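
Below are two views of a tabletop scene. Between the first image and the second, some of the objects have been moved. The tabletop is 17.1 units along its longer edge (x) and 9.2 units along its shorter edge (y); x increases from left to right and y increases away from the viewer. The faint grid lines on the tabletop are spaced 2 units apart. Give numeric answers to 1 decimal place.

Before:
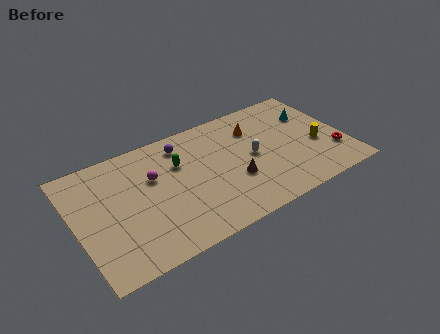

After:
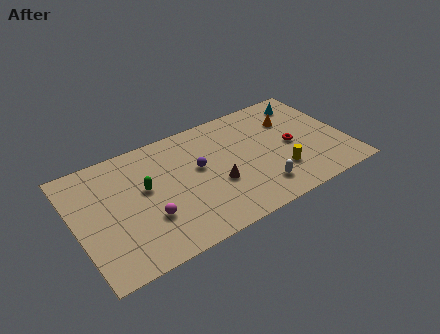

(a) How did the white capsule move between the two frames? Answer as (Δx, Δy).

(0.0, -2.7)

From the two frames, the white capsule sits at roughly (11.2, 4.6) before and (11.2, 1.9) after.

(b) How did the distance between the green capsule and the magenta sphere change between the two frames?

+0.6

They were about 1.7 units apart before and 2.3 after — 0.6 units further apart.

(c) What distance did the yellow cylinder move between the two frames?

2.9

From (15.3, 3.7) to (12.6, 2.6), the yellow cylinder covered √(2.7² + 1.1²) ≈ 2.9 units.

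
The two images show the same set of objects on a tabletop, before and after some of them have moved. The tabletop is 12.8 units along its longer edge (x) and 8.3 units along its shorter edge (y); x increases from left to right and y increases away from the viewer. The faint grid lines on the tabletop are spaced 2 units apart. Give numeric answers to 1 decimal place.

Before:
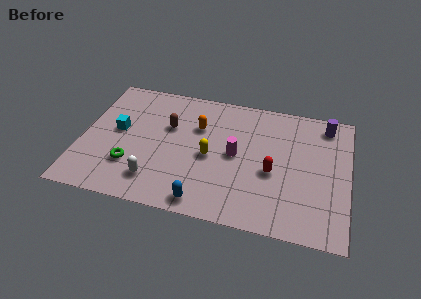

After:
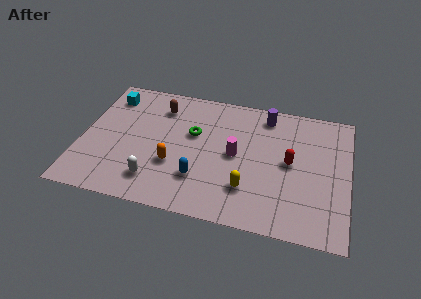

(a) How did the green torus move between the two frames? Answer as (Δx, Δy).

(2.8, 2.7)

From the two frames, the green torus sits at roughly (2.5, 2.4) before and (5.3, 5.1) after.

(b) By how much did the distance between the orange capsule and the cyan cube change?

+1.1

They were about 4.0 units apart before and 5.1 after — 1.1 units further apart.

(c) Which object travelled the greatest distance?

the green torus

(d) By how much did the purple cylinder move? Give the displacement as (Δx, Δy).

(-2.9, 0.0)

The purple cylinder was at about (11.6, 7.1) and moved to about (8.7, 7.1).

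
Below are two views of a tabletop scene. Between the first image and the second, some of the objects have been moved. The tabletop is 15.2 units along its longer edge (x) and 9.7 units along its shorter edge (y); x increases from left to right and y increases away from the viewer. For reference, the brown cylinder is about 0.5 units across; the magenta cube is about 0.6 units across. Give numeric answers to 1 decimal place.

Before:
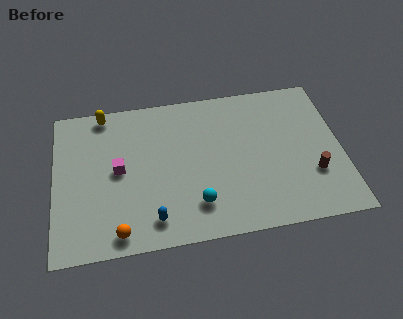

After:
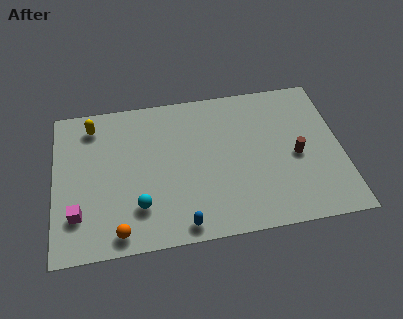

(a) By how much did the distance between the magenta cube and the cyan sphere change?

-1.7

They were about 4.9 units apart before and 3.2 after — 1.7 units closer together.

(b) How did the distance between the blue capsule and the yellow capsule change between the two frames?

+0.8

The distance was about 7.6 in the first image and 8.4 in the second, so they moved 0.8 units further apart.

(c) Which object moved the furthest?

the magenta cube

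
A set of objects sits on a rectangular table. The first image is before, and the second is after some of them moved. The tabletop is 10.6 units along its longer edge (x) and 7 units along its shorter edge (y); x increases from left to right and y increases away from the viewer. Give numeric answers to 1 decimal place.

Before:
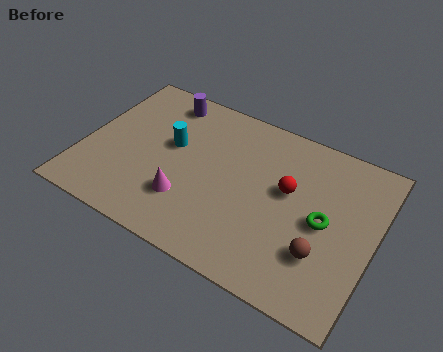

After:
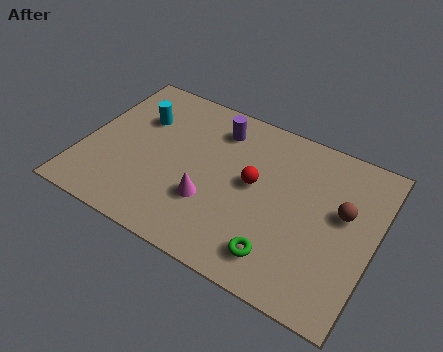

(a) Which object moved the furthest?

the green torus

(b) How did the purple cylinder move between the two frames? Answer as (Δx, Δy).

(2.1, -0.4)

From the two frames, the purple cylinder sits at roughly (2.5, 6.0) before and (4.6, 5.6) after.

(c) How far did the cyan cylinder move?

1.5

The cyan cylinder was near (3.1, 4.1) before and (1.8, 4.8) after, so it travelled √(1.3² + 0.7²) ≈ 1.5 units.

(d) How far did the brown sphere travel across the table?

2.1

The brown sphere was near (8.9, 2.1) before and (9.4, 4.1) after, so it travelled √(0.5² + 2.0²) ≈ 2.1 units.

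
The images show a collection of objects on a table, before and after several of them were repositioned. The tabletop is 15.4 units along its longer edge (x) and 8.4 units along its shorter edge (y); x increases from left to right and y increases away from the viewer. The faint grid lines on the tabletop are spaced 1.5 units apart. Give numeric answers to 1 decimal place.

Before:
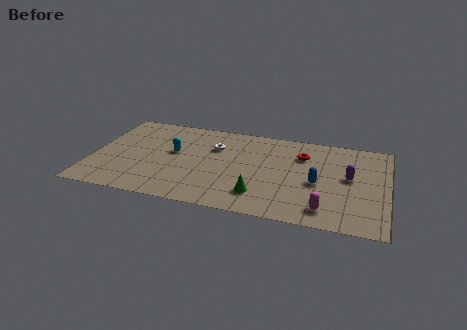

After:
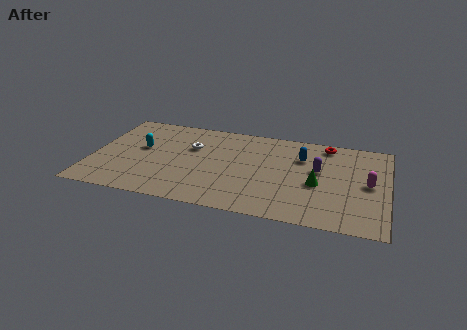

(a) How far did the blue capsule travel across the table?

2.4

The blue capsule was near (11.8, 3.7) before and (10.9, 5.9) after, so it travelled √(0.9² + 2.2²) ≈ 2.4 units.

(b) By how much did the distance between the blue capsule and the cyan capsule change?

+0.8

Before: roughly 7.7 units apart; after: 8.5. That's 0.8 units further apart.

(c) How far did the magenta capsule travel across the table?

3.5

The magenta capsule moved from about (12.3, 1.4) to (14.4, 4.2), a distance of √(2.1² + 2.8²) ≈ 3.5.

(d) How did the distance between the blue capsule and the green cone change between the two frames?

-0.9

The distance was about 3.4 in the first image and 2.5 in the second, so they moved 0.9 units closer together.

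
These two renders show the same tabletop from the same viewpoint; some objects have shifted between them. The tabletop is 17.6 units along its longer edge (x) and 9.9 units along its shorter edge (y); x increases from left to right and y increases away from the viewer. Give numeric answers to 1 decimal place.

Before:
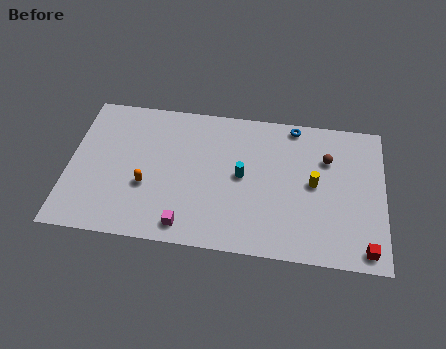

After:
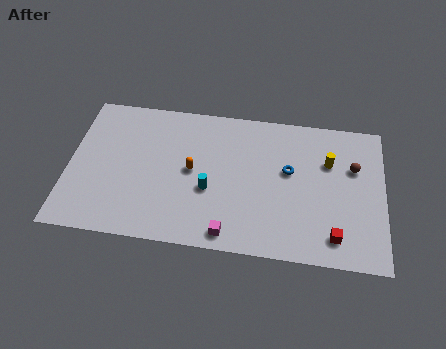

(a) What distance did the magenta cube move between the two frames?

2.4

From (6.7, 1.3) to (9.1, 1.1), the magenta cube covered √(2.4² + 0.2²) ≈ 2.4 units.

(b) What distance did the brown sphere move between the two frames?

1.6

From (14.4, 6.9) to (15.9, 6.5), the brown sphere covered √(1.5² + 0.4²) ≈ 1.6 units.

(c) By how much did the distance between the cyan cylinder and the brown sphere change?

+3.4

The distance was about 5.0 in the first image and 8.4 in the second, so they moved 3.4 units further apart.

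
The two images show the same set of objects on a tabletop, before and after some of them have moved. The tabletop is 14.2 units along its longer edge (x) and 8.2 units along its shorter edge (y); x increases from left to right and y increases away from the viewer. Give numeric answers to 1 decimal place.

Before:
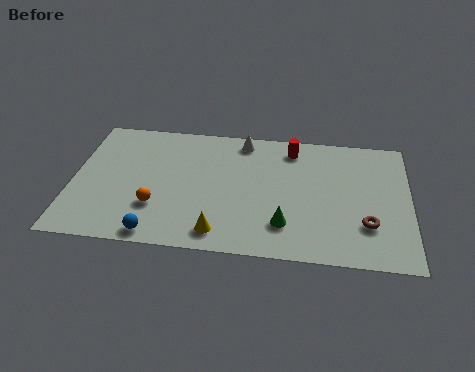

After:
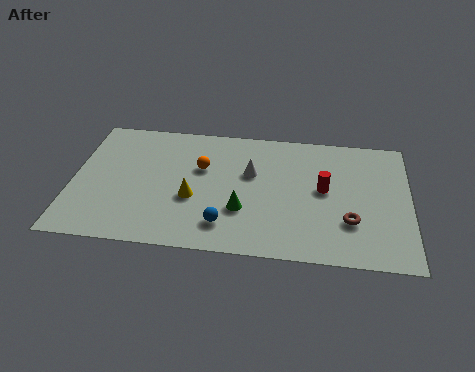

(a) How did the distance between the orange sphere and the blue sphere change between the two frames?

+2.0

Before: roughly 1.7 units apart; after: 3.7. That's 2.0 units further apart.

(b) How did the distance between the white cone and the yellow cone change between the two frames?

-3.0

Before: roughly 6.1 units apart; after: 3.1. That's 3.0 units closer together.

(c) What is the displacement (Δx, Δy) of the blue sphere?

(2.8, 0.9)

From the two frames, the blue sphere sits at roughly (3.7, 0.8) before and (6.5, 1.7) after.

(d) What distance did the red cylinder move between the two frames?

2.9

From (9.2, 6.9) to (10.6, 4.4), the red cylinder covered √(1.4² + 2.5²) ≈ 2.9 units.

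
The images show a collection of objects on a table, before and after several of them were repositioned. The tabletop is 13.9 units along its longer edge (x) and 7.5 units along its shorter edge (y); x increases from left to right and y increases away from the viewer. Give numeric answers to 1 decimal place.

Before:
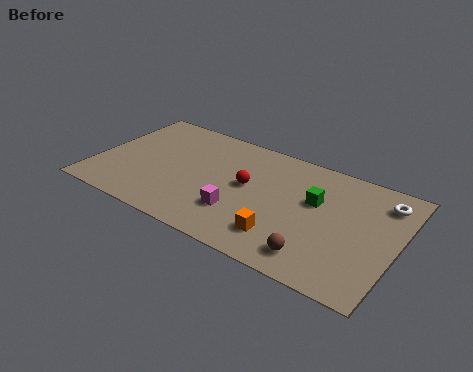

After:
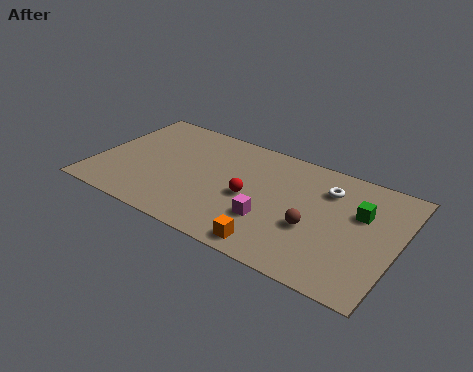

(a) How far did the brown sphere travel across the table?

1.6

The brown sphere was near (10.6, 1.3) before and (10.2, 2.9) after, so it travelled √(0.4² + 1.6²) ≈ 1.6 units.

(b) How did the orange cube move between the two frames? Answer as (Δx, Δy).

(-0.3, -0.8)

From the two frames, the orange cube sits at roughly (9.0, 1.7) before and (8.7, 0.9) after.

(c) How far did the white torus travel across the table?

2.5

The white torus moved from about (13.0, 6.0) to (10.5, 5.6), a distance of √(2.5² + 0.4²) ≈ 2.5.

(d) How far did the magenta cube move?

1.4

From (6.9, 2.2) to (8.3, 2.4), the magenta cube covered √(1.4² + 0.2²) ≈ 1.4 units.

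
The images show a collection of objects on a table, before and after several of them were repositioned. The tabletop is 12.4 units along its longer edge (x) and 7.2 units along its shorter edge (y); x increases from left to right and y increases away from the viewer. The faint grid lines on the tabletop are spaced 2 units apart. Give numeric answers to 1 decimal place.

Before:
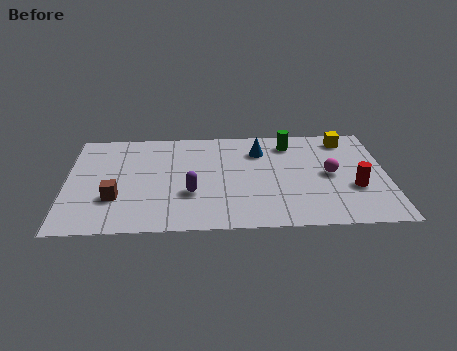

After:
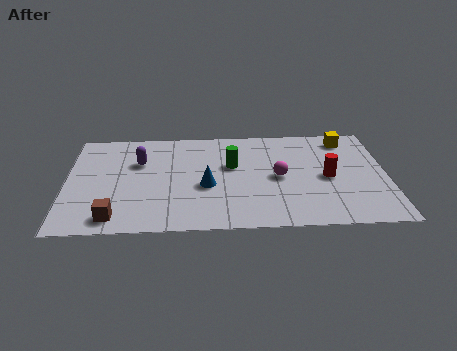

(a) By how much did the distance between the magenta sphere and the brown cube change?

-1.6

The distance was about 8.4 in the first image and 6.8 in the second, so they moved 1.6 units closer together.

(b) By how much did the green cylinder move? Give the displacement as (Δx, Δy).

(-2.3, -1.5)

The green cylinder started near (8.7, 5.9) and ended near (6.4, 4.4).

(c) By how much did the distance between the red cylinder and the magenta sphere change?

+0.6

They were about 1.3 units apart before and 1.9 after — 0.6 units further apart.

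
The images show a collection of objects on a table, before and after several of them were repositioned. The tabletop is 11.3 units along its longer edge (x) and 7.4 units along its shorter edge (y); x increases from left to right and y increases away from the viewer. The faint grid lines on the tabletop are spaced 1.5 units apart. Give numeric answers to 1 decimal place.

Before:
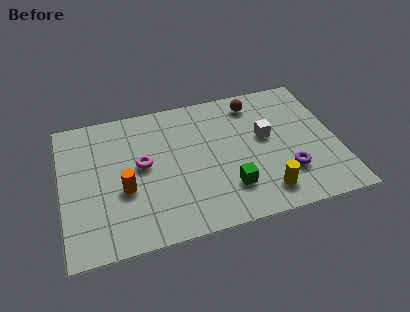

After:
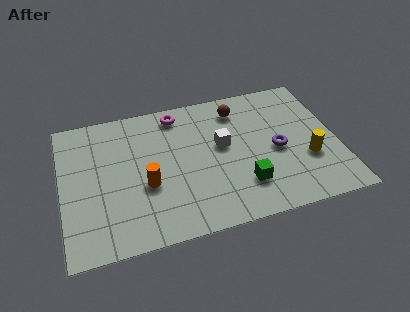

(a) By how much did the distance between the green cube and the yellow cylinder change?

+1.3

They were about 1.5 units apart before and 2.8 after — 1.3 units further apart.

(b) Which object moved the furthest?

the magenta torus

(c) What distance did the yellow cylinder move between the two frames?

2.3

From (8.1, 1.3) to (10.0, 2.6), the yellow cylinder covered √(1.9² + 1.3²) ≈ 2.3 units.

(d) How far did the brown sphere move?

0.7

From (8.1, 6.2) to (7.4, 6.0), the brown sphere covered √(0.7² + 0.2²) ≈ 0.7 units.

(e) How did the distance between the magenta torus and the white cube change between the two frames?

-2.3

The distance was about 5.1 in the first image and 2.8 in the second, so they moved 2.3 units closer together.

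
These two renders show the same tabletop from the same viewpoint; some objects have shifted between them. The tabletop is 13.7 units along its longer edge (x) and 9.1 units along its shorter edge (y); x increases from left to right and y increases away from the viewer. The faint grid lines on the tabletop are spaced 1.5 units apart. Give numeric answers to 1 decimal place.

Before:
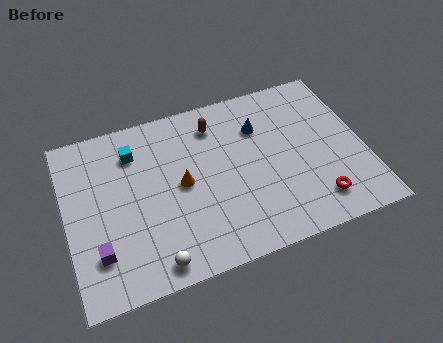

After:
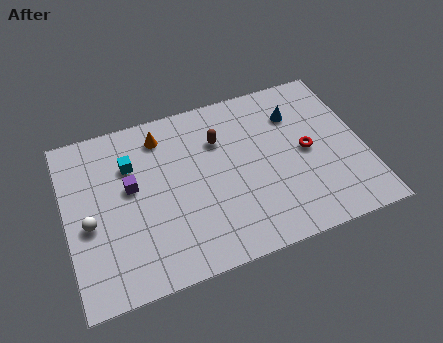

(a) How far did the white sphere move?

4.0

The white sphere was near (3.7, 1.0) before and (1.0, 3.9) after, so it travelled √(2.7² + 2.9²) ≈ 4.0 units.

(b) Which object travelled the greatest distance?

the white sphere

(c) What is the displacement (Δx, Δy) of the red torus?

(-0.1, 2.8)

From the two frames, the red torus sits at roughly (11.2, 1.7) before and (11.1, 4.5) after.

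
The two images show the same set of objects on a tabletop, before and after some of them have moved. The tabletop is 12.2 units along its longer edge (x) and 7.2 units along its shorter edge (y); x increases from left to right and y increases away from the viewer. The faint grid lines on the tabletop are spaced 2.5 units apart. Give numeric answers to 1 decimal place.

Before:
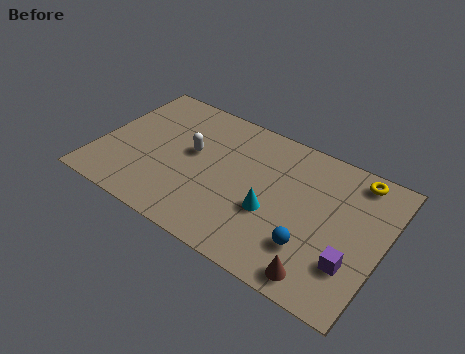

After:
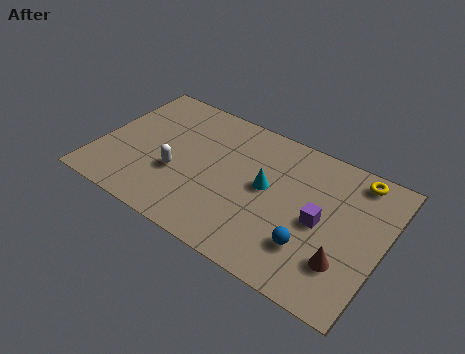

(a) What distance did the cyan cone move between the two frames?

1.2

The cyan cone moved from about (7.6, 2.8) to (7.2, 3.9), a distance of √(0.4² + 1.1²) ≈ 1.2.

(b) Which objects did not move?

the blue sphere and the yellow torus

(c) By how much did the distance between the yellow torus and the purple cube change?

-1.1

Before: roughly 4.2 units apart; after: 3.1. That's 1.1 units closer together.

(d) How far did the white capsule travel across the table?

1.5

The white capsule moved from about (3.9, 4.1) to (3.5, 2.7), a distance of √(0.4² + 1.4²) ≈ 1.5.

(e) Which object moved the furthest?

the purple cube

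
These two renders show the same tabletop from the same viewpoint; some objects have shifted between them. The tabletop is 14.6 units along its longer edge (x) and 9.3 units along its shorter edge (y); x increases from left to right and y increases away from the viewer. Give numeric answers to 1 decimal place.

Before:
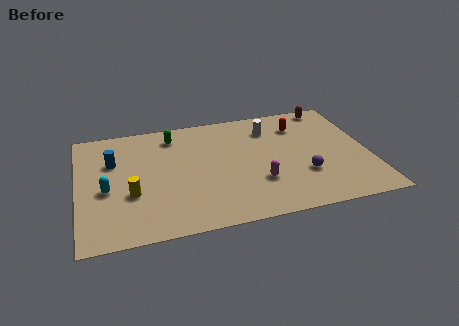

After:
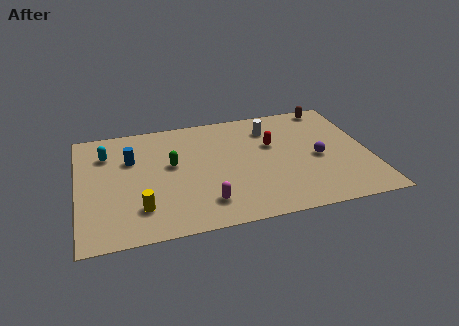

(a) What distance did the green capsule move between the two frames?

2.4

From (4.9, 7.7) to (4.7, 5.3), the green capsule covered √(0.2² + 2.4²) ≈ 2.4 units.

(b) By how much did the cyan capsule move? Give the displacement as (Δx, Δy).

(0.1, 2.9)

The cyan capsule was at about (1.4, 4.0) and moved to about (1.5, 6.9).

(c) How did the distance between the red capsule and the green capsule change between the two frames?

-1.3

They were about 6.4 units apart before and 5.1 after — 1.3 units closer together.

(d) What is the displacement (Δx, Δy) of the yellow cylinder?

(0.4, -1.2)

From the two frames, the yellow cylinder sits at roughly (2.6, 3.4) before and (3.0, 2.2) after.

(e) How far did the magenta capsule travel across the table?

2.9

The magenta capsule was near (8.9, 2.9) before and (6.2, 1.9) after, so it travelled √(2.7² + 1.0²) ≈ 2.9 units.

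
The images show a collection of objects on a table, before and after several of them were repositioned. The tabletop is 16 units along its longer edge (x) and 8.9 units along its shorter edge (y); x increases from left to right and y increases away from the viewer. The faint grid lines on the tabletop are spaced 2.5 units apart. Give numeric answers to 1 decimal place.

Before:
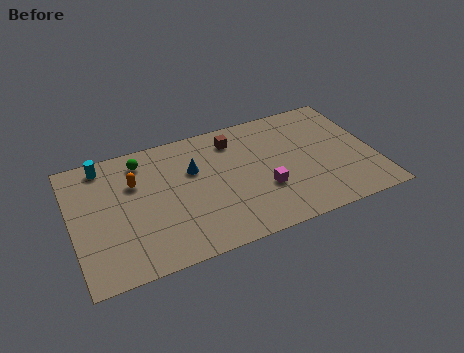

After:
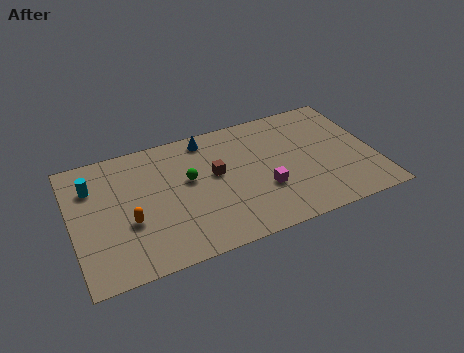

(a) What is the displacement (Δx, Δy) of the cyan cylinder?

(-0.7, -1.3)

The cyan cylinder started near (1.9, 7.8) and ended near (1.2, 6.5).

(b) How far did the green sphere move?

3.2

The green sphere was near (3.9, 7.4) before and (6.2, 5.2) after, so it travelled √(2.3² + 2.2²) ≈ 3.2 units.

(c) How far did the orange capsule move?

2.6

From (3.4, 6.0) to (2.9, 3.4), the orange capsule covered √(0.5² + 2.6²) ≈ 2.6 units.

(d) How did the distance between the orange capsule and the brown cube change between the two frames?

-0.5

They were about 5.5 units apart before and 5.0 after — 0.5 units closer together.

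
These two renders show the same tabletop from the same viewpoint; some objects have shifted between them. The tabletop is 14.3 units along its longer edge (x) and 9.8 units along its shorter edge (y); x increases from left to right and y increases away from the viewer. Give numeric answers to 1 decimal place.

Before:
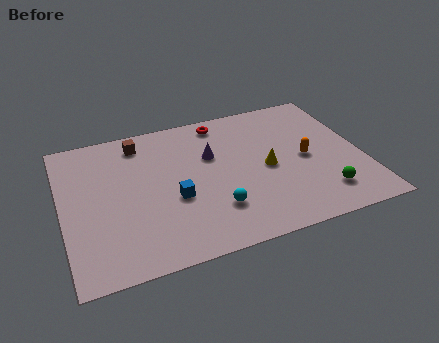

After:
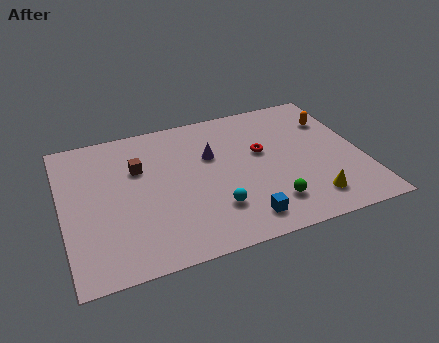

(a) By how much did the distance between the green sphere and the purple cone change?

-1.7

The distance was about 6.5 in the first image and 4.8 in the second, so they moved 1.7 units closer together.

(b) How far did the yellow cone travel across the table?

3.3

The yellow cone moved from about (9.7, 4.6) to (11.5, 1.8), a distance of √(1.8² + 2.8²) ≈ 3.3.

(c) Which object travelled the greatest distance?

the blue cube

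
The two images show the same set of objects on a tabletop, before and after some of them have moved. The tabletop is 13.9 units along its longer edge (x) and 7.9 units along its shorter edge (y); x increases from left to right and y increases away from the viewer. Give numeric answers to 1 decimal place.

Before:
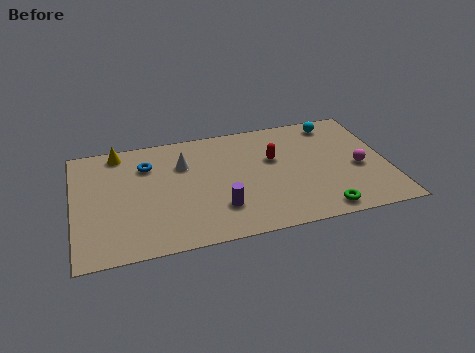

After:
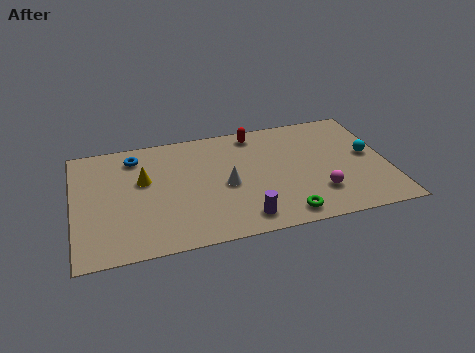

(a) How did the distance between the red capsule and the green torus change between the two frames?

+1.6

Before: roughly 4.4 units apart; after: 6.0. That's 1.6 units further apart.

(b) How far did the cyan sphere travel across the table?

2.9

The cyan sphere was near (11.8, 6.8) before and (13.1, 4.2) after, so it travelled √(1.3² + 2.6²) ≈ 2.9 units.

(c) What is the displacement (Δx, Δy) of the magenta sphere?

(-1.9, -1.3)

The magenta sphere started near (12.6, 3.4) and ended near (10.7, 2.1).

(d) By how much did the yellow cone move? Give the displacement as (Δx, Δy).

(1.0, -2.2)

From the two frames, the yellow cone sits at roughly (2.1, 7.0) before and (3.1, 4.8) after.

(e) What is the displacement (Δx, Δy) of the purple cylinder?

(1.0, -0.9)

The purple cylinder was at about (6.3, 2.1) and moved to about (7.3, 1.2).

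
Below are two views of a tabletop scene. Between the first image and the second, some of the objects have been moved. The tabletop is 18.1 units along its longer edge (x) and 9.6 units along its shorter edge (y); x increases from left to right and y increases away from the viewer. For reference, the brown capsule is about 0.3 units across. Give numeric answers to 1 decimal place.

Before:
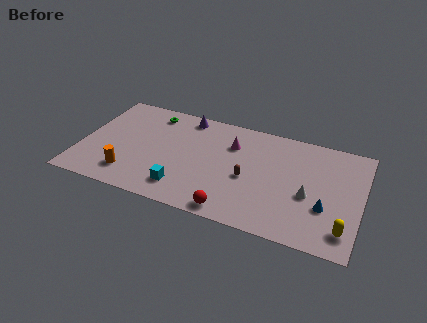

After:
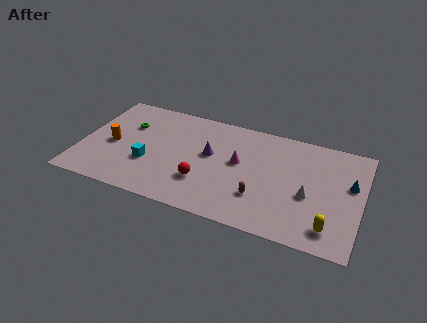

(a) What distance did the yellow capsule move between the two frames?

0.9

From (17.2, 1.8) to (16.3, 1.7), the yellow capsule covered √(0.9² + 0.1²) ≈ 0.9 units.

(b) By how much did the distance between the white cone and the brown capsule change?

-0.7

The distance was about 3.9 in the first image and 3.2 in the second, so they moved 0.7 units closer together.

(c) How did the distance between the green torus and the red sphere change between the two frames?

-2.9

The distance was about 9.3 in the first image and 6.4 in the second, so they moved 2.9 units closer together.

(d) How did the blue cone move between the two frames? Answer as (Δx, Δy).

(1.4, 2.5)

From the two frames, the blue cone sits at roughly (15.9, 3.3) before and (17.3, 5.8) after.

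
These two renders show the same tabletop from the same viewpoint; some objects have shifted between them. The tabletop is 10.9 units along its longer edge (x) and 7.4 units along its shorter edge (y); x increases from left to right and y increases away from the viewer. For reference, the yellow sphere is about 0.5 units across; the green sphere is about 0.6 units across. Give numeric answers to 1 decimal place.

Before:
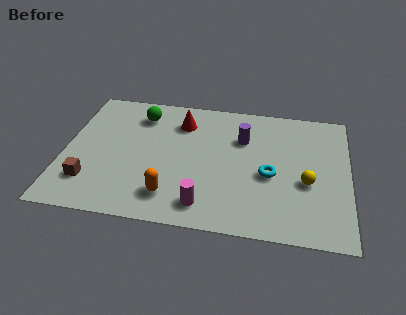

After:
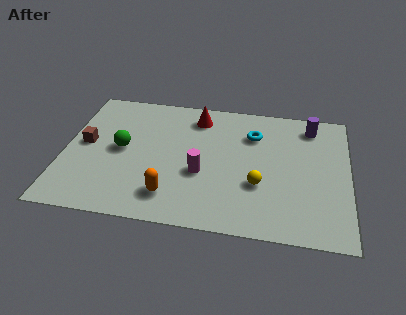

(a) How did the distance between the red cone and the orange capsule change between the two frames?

+0.5

The distance was about 4.2 in the first image and 4.7 in the second, so they moved 0.5 units further apart.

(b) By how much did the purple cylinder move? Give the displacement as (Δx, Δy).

(2.6, 1.1)

From the two frames, the purple cylinder sits at roughly (6.8, 5.1) before and (9.4, 6.2) after.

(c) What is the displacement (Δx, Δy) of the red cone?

(0.6, 0.4)

The red cone was at about (4.4, 5.7) and moved to about (5.0, 6.1).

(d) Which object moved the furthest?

the purple cylinder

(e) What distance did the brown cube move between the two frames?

2.1

From (1.1, 1.8) to (0.8, 3.9), the brown cube covered √(0.3² + 2.1²) ≈ 2.1 units.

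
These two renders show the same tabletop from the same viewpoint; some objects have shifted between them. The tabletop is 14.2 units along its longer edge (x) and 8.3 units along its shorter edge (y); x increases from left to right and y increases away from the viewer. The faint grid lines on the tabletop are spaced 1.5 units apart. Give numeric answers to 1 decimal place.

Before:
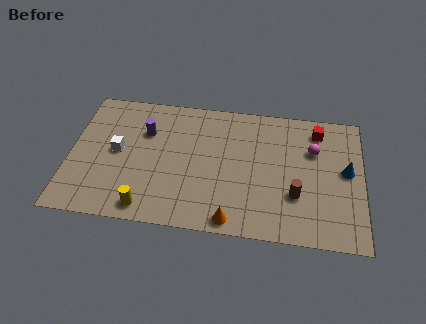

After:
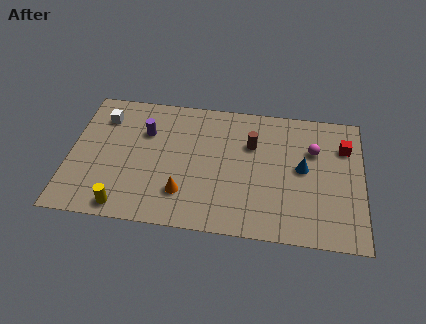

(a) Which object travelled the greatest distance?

the brown cylinder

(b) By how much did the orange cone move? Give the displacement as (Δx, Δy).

(-2.4, 1.3)

The orange cone was at about (8.0, 0.8) and moved to about (5.6, 2.1).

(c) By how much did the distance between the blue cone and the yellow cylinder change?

-0.9

Before: roughly 10.1 units apart; after: 9.2. That's 0.9 units closer together.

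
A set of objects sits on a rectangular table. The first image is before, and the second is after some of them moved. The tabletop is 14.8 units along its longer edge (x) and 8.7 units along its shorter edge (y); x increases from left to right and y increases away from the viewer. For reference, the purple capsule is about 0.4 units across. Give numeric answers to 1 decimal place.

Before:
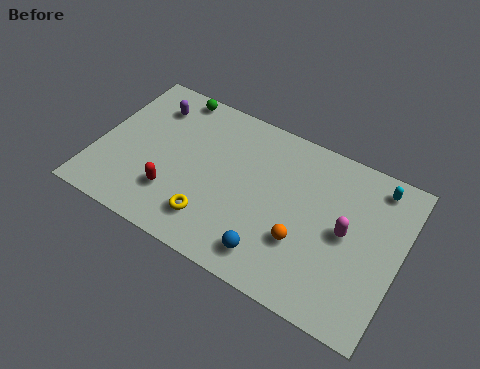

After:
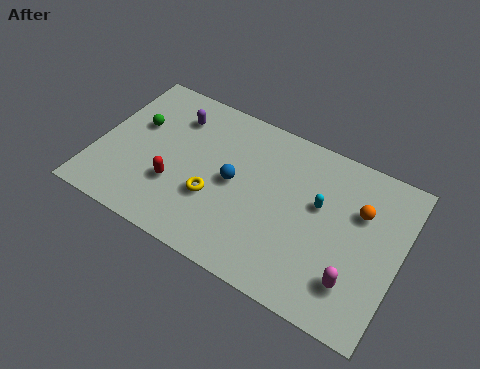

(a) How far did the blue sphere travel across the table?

3.7

The blue sphere was near (9.0, 1.5) before and (6.7, 4.4) after, so it travelled √(2.3² + 2.9²) ≈ 3.7 units.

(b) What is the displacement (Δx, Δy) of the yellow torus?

(-0.1, 1.2)

From the two frames, the yellow torus sits at roughly (6.0, 1.9) before and (5.9, 3.1) after.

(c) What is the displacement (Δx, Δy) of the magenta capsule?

(0.7, -2.3)

The magenta capsule started near (12.2, 4.4) and ended near (12.9, 2.1).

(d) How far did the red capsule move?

0.5

From (4.0, 2.4) to (4.0, 2.9), the red capsule covered √(0.0² + 0.5²) ≈ 0.5 units.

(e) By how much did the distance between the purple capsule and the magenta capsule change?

+0.3

Before: roughly 10.3 units apart; after: 10.6. That's 0.3 units further apart.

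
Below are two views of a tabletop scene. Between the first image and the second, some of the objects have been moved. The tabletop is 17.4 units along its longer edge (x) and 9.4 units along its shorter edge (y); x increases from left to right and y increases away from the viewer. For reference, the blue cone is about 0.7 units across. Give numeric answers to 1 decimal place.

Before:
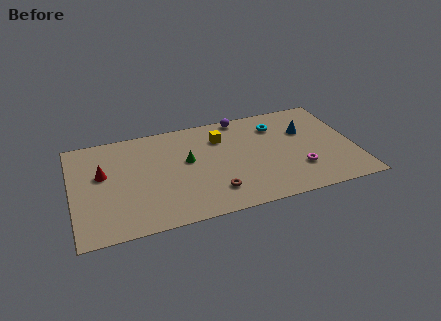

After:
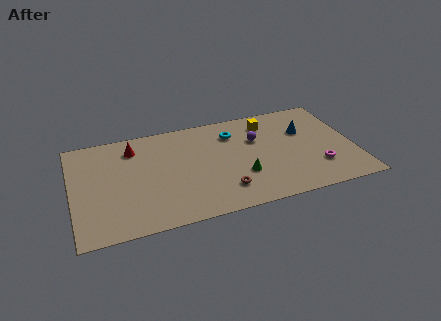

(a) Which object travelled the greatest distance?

the green cone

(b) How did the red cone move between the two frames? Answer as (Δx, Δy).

(2.0, 1.9)

The red cone was at about (1.9, 5.6) and moved to about (3.9, 7.5).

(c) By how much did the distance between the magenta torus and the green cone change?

-2.5

They were about 7.2 units apart before and 4.7 after — 2.5 units closer together.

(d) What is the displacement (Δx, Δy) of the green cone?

(3.2, -2.3)

The green cone started near (7.1, 5.4) and ended near (10.3, 3.1).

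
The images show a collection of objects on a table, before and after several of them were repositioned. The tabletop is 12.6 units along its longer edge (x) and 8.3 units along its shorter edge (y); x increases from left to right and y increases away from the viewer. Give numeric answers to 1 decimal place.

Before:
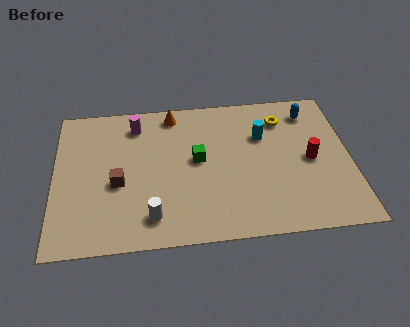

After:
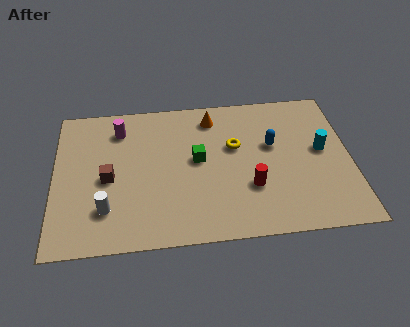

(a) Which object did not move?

the green cube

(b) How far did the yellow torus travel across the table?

2.5

The yellow torus moved from about (9.8, 6.5) to (7.7, 5.1), a distance of √(2.1² + 1.4²) ≈ 2.5.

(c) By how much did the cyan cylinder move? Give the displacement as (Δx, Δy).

(2.5, -1.1)

The cyan cylinder was at about (8.9, 5.6) and moved to about (11.4, 4.5).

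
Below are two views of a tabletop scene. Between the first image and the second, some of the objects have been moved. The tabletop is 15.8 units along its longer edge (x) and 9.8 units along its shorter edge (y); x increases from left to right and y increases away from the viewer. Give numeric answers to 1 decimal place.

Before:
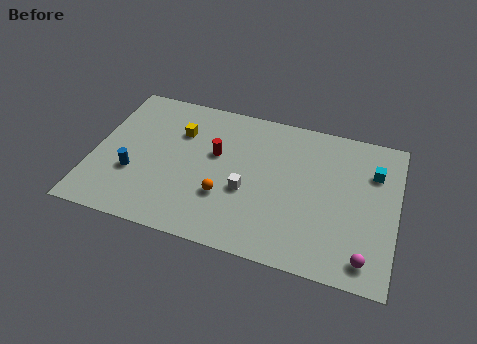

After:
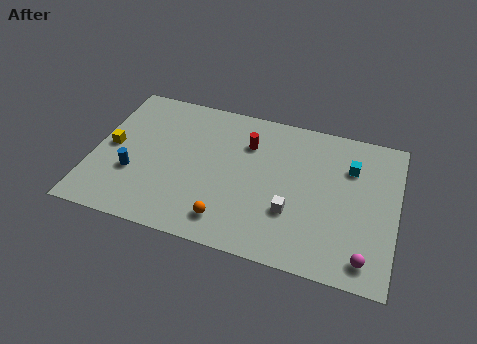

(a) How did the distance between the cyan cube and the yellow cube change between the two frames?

+2.4

Before: roughly 10.2 units apart; after: 12.6. That's 2.4 units further apart.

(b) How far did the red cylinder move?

2.0

The red cylinder moved from about (6.3, 5.9) to (7.9, 7.1), a distance of √(1.6² + 1.2²) ≈ 2.0.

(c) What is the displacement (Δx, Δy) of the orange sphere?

(0.3, -1.5)

The orange sphere was at about (7.0, 3.2) and moved to about (7.3, 1.7).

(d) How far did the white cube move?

2.5

The white cube moved from about (8.1, 3.9) to (10.5, 3.2), a distance of √(2.4² + 0.7²) ≈ 2.5.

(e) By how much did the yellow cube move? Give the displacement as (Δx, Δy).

(-3.4, -2.0)

The yellow cube was at about (4.3, 6.9) and moved to about (0.9, 4.9).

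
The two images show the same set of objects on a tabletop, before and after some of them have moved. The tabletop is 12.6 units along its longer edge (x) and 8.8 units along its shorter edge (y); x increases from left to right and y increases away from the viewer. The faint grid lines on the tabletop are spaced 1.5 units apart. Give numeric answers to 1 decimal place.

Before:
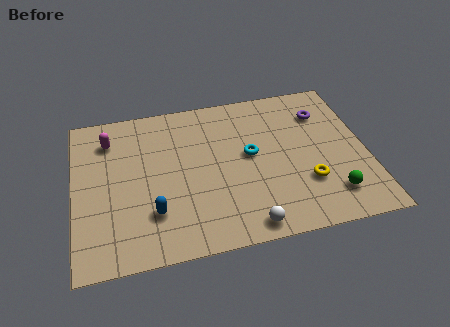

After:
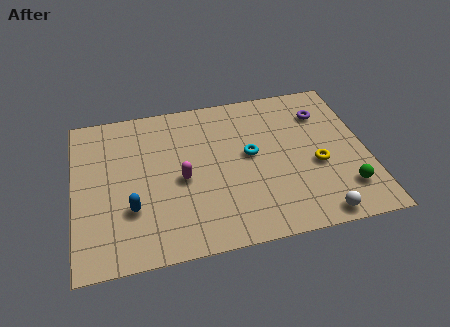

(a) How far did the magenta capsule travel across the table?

4.2

The magenta capsule was near (1.6, 6.9) before and (4.6, 4.0) after, so it travelled √(3.0² + 2.9²) ≈ 4.2 units.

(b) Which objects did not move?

the cyan torus and the purple torus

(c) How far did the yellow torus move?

1.0

From (9.9, 2.7) to (10.4, 3.6), the yellow torus covered √(0.5² + 0.9²) ≈ 1.0 units.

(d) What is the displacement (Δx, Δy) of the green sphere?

(0.6, 0.2)

From the two frames, the green sphere sits at roughly (10.9, 1.8) before and (11.5, 2.0) after.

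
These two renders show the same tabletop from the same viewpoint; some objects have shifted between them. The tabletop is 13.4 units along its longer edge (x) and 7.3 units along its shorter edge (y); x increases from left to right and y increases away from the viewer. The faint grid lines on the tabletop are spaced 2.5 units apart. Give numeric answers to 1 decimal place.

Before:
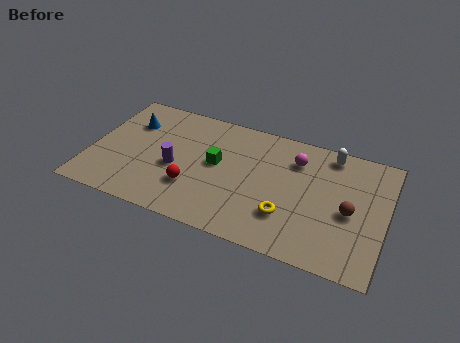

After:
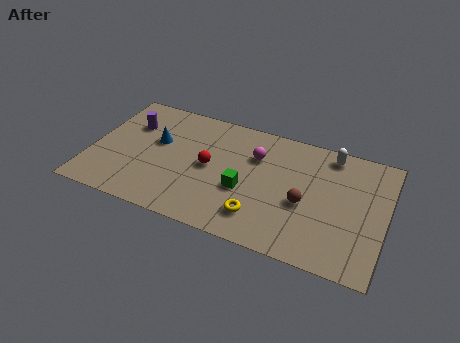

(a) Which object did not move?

the white capsule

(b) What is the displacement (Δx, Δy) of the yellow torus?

(-1.2, -0.5)

From the two frames, the yellow torus sits at roughly (9.1, 2.1) before and (7.9, 1.6) after.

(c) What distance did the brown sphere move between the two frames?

2.0

The brown sphere moved from about (11.8, 3.3) to (9.8, 3.1), a distance of √(2.0² + 0.2²) ≈ 2.0.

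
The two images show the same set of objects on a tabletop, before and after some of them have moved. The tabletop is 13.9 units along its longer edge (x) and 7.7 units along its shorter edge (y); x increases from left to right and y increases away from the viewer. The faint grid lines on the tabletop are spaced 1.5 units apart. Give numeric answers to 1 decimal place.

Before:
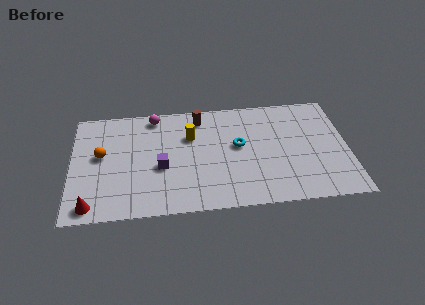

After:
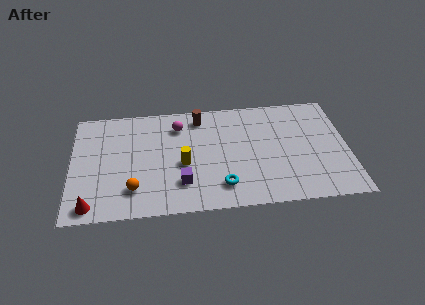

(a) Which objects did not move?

the brown cylinder and the red cone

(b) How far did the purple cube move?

1.6

The purple cube was near (4.5, 3.2) before and (5.5, 2.0) after, so it travelled √(1.0² + 1.2²) ≈ 1.6 units.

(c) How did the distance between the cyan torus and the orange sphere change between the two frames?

-2.5

The distance was about 6.9 in the first image and 4.4 in the second, so they moved 2.5 units closer together.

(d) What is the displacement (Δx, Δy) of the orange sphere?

(1.6, -2.5)

The orange sphere was at about (1.5, 4.3) and moved to about (3.1, 1.8).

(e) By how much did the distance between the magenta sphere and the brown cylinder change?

-1.1

The distance was about 2.3 in the first image and 1.2 in the second, so they moved 1.1 units closer together.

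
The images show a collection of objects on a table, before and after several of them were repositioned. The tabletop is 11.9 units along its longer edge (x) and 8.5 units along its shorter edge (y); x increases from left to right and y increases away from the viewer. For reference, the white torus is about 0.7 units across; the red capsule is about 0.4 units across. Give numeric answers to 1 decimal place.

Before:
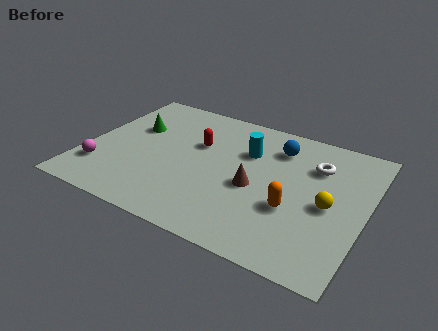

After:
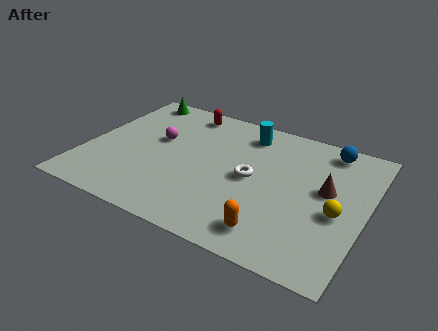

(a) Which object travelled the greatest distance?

the magenta sphere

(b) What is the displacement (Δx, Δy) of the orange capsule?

(-0.6, -1.7)

The orange capsule was at about (9.0, 3.1) and moved to about (8.4, 1.4).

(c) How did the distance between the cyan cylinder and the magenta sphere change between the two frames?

-2.8

Before: roughly 6.9 units apart; after: 4.1. That's 2.8 units closer together.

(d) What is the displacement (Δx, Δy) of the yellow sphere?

(0.4, -0.3)

The yellow sphere started near (10.4, 3.9) and ended near (10.8, 3.6).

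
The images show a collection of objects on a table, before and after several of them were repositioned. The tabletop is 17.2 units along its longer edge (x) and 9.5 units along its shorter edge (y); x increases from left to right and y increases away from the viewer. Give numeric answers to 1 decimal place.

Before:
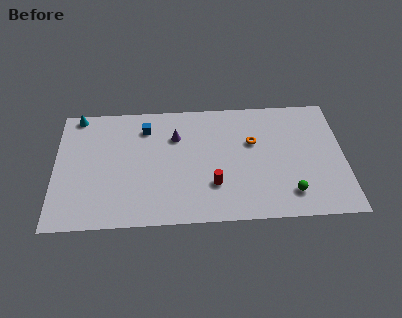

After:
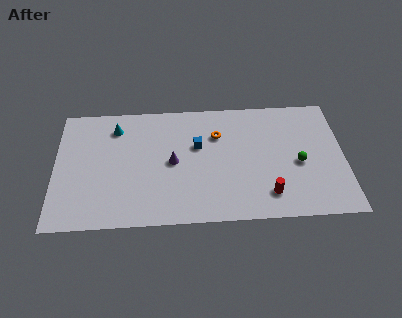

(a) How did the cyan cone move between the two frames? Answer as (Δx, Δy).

(2.3, -1.1)

From the two frames, the cyan cone sits at roughly (1.3, 8.7) before and (3.6, 7.6) after.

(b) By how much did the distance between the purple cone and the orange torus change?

-1.3

They were about 4.7 units apart before and 3.4 after — 1.3 units closer together.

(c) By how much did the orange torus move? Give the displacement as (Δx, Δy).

(-2.1, 0.7)

From the two frames, the orange torus sits at roughly (11.8, 6.0) before and (9.7, 6.7) after.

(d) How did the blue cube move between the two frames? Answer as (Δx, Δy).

(3.1, -1.6)

The blue cube started near (5.4, 7.5) and ended near (8.5, 5.9).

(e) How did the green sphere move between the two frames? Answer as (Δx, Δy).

(0.6, 2.3)

The green sphere started near (13.9, 1.9) and ended near (14.5, 4.2).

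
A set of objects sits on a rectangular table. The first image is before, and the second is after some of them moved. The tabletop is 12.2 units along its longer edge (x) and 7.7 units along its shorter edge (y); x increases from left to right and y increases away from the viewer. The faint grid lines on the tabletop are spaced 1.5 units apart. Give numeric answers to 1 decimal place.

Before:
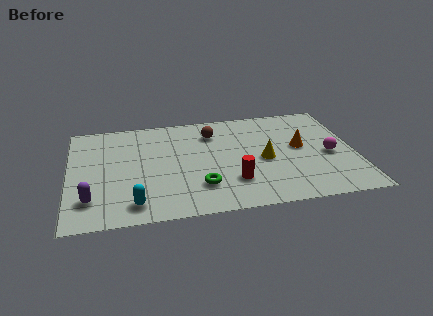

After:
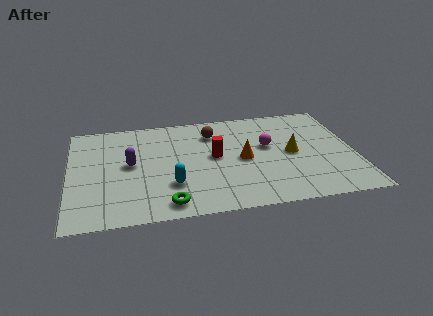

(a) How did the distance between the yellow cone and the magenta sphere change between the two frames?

-1.6

Before: roughly 2.8 units apart; after: 1.2. That's 1.6 units closer together.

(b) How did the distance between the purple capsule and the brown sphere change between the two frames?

-2.7

The distance was about 6.7 in the first image and 4.0 in the second, so they moved 2.7 units closer together.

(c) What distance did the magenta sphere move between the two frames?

2.8

The magenta sphere moved from about (11.1, 3.4) to (8.5, 4.5), a distance of √(2.6² + 1.1²) ≈ 2.8.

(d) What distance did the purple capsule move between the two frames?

2.9

From (0.9, 1.8) to (2.6, 4.1), the purple capsule covered √(1.7² + 2.3²) ≈ 2.9 units.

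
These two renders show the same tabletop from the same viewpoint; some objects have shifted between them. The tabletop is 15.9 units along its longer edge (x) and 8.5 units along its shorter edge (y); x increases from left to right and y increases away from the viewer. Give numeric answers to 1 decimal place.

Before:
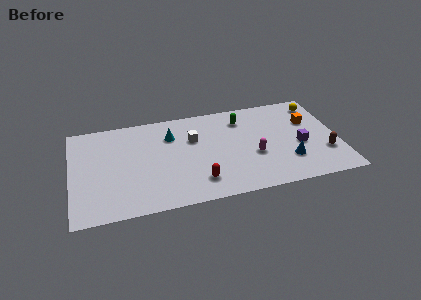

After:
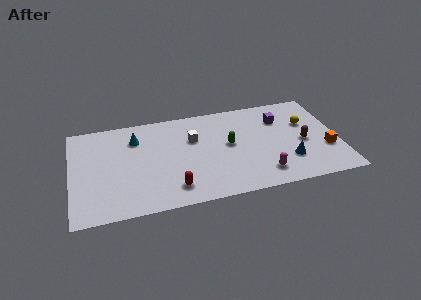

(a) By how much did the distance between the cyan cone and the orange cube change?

+3.4

They were about 8.3 units apart before and 11.7 after — 3.4 units further apart.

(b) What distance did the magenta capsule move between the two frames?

1.7

The magenta capsule was near (10.8, 3.3) before and (11.2, 1.6) after, so it travelled √(0.4² + 1.7²) ≈ 1.7 units.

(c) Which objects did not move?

the blue cone and the white cube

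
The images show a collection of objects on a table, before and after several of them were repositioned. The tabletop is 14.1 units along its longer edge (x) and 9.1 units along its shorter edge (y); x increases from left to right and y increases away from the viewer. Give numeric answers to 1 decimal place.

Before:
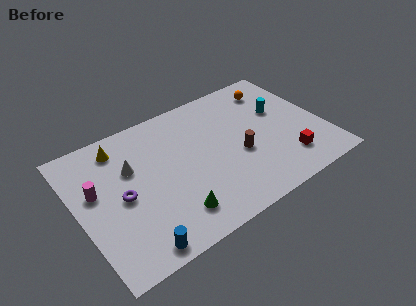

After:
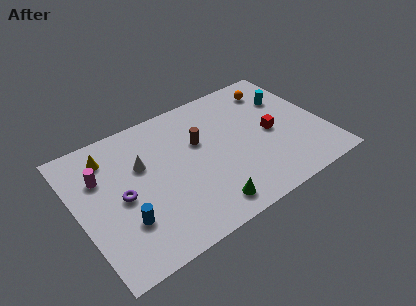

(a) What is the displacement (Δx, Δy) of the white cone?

(0.6, -0.1)

From the two frames, the white cone sits at roughly (3.2, 5.9) before and (3.8, 5.8) after.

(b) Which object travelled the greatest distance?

the brown cylinder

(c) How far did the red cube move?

2.4

From (11.6, 2.0) to (11.1, 4.3), the red cube covered √(0.5² + 2.3²) ≈ 2.4 units.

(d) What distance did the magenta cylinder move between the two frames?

0.9

The magenta cylinder moved from about (1.1, 5.4) to (1.5, 6.2), a distance of √(0.4² + 0.8²) ≈ 0.9.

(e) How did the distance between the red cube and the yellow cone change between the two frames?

-0.9

They were about 10.4 units apart before and 9.5 after — 0.9 units closer together.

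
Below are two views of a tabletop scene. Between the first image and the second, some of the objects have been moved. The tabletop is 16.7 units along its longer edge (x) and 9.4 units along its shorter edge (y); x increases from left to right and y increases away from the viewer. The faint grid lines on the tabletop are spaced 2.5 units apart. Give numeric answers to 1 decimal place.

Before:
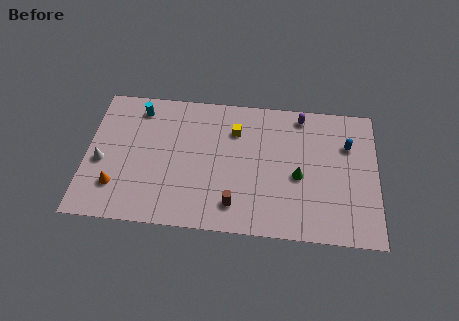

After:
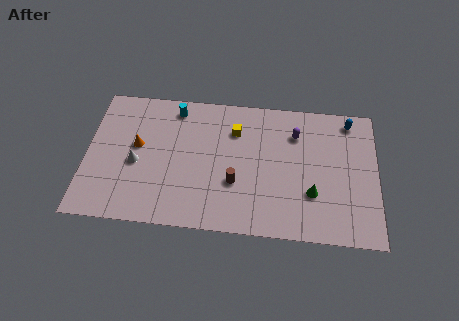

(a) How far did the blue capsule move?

1.7

The blue capsule moved from about (15.0, 6.5) to (15.1, 8.2), a distance of √(0.1² + 1.7²) ≈ 1.7.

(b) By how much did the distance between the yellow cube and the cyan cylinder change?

-2.0

They were about 5.7 units apart before and 3.7 after — 2.0 units closer together.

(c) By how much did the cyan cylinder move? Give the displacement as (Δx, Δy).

(2.1, 0.2)

From the two frames, the cyan cylinder sits at roughly (2.9, 7.9) before and (5.0, 8.1) after.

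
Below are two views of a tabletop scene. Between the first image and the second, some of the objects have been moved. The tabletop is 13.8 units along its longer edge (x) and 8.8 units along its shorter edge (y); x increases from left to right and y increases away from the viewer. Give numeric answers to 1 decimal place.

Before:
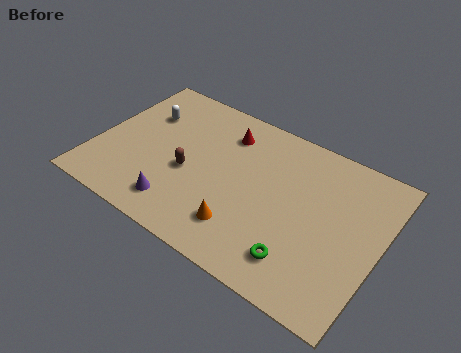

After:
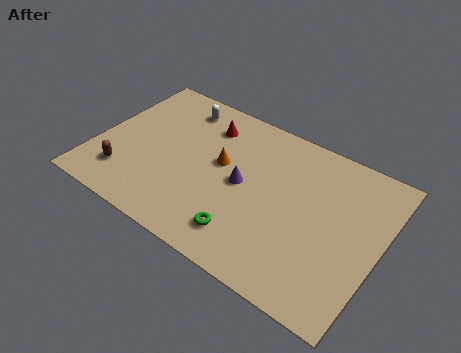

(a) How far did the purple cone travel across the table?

3.9

From (4.5, 1.6) to (7.2, 4.4), the purple cone covered √(2.7² + 2.8²) ≈ 3.9 units.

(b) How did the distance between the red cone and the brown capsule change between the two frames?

+2.4

The distance was about 3.5 in the first image and 5.9 in the second, so they moved 2.4 units further apart.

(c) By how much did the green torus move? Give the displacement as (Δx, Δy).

(-2.6, -0.1)

From the two frames, the green torus sits at roughly (10.4, 1.8) before and (7.8, 1.7) after.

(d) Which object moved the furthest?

the purple cone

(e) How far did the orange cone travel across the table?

3.4

The orange cone moved from about (7.6, 2.0) to (6.0, 5.0), a distance of √(1.6² + 3.0²) ≈ 3.4.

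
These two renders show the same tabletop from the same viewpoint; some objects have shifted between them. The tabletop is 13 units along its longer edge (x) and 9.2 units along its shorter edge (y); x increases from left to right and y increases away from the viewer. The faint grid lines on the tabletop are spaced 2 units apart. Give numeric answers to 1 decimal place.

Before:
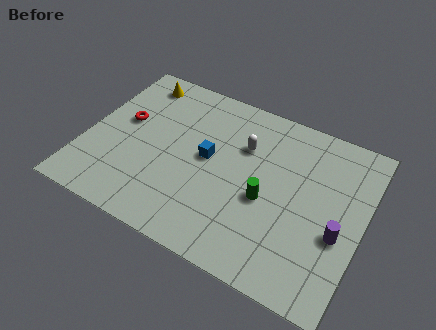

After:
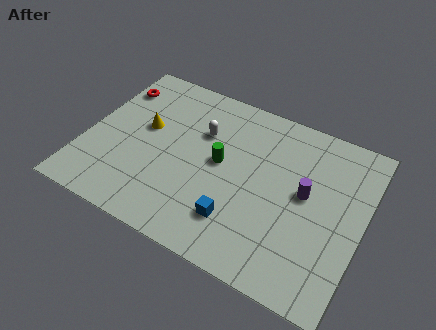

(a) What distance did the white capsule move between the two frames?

2.0

The white capsule moved from about (7.2, 6.3) to (5.2, 6.2), a distance of √(2.0² + 0.1²) ≈ 2.0.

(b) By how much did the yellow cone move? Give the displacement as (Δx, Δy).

(0.8, -2.6)

The yellow cone was at about (1.8, 7.9) and moved to about (2.6, 5.3).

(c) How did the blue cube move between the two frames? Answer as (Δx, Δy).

(1.8, -2.7)

From the two frames, the blue cube sits at roughly (5.7, 4.9) before and (7.5, 2.2) after.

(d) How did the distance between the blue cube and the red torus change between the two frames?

+4.2

They were about 4.1 units apart before and 8.3 after — 4.2 units further apart.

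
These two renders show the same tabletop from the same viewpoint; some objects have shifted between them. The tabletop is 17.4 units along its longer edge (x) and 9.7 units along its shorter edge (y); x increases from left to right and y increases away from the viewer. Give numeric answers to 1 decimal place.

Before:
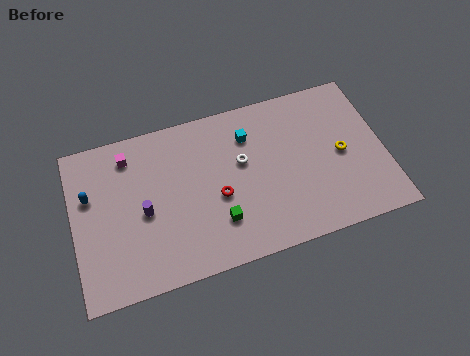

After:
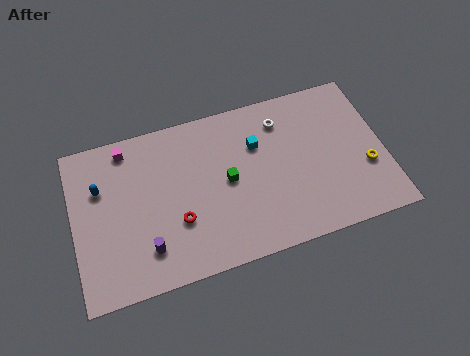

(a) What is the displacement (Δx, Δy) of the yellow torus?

(1.3, -1.2)

The yellow torus started near (15.0, 4.7) and ended near (16.3, 3.5).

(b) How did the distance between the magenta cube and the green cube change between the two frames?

-0.6

Before: roughly 7.1 units apart; after: 6.5. That's 0.6 units closer together.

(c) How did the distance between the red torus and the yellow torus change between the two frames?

+3.6

Before: roughly 7.0 units apart; after: 10.6. That's 3.6 units further apart.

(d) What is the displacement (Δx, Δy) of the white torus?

(2.4, 1.9)

From the two frames, the white torus sits at roughly (9.5, 5.8) before and (11.9, 7.7) after.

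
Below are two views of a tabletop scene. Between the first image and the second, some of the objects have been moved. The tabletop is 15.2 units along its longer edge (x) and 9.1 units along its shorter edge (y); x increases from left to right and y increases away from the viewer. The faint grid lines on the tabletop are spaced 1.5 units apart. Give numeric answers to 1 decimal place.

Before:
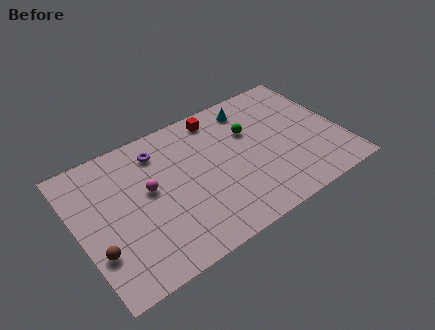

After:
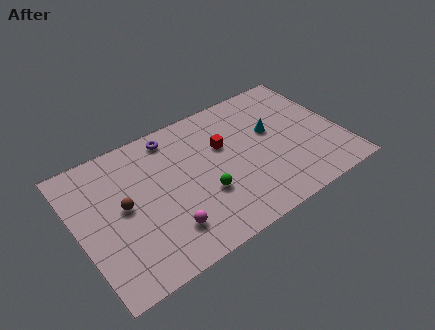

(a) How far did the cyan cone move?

2.4

From (10.5, 7.6) to (11.4, 5.4), the cyan cone covered √(0.9² + 2.2²) ≈ 2.4 units.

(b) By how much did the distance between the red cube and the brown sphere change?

-3.2

The distance was about 9.3 in the first image and 6.1 in the second, so they moved 3.2 units closer together.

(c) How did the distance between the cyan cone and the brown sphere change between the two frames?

-2.0

They were about 10.8 units apart before and 8.8 after — 2.0 units closer together.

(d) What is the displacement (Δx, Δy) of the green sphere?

(-3.2, -2.8)

From the two frames, the green sphere sits at roughly (10.2, 6.0) before and (7.0, 3.2) after.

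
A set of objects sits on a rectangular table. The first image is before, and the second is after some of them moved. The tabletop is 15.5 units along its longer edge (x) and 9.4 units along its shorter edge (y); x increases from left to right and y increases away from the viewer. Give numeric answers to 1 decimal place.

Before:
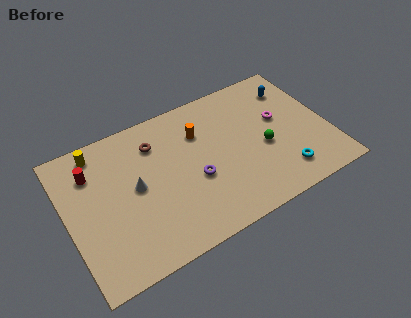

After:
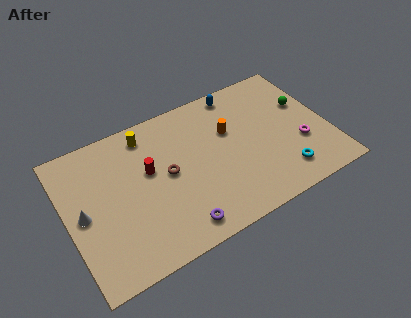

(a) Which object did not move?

the cyan torus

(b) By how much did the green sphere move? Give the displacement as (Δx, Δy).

(2.8, 1.9)

The green sphere was at about (11.6, 4.0) and moved to about (14.4, 5.9).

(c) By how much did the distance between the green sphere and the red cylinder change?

-0.8

The distance was about 10.3 in the first image and 9.5 in the second, so they moved 0.8 units closer together.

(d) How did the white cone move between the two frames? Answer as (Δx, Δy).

(-3.1, -0.3)

From the two frames, the white cone sits at roughly (4.0, 4.9) before and (0.9, 4.6) after.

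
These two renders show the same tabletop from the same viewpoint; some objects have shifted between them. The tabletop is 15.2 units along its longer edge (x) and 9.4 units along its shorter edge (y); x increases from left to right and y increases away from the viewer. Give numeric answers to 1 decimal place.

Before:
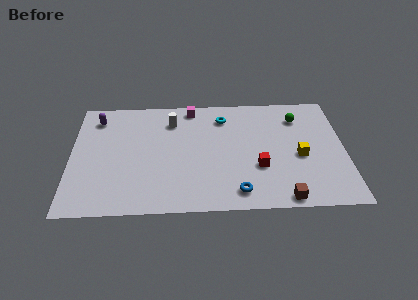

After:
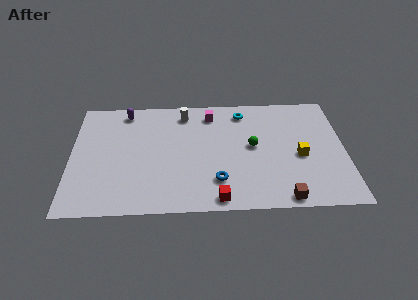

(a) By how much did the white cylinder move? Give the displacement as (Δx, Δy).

(0.7, 0.6)

From the two frames, the white cylinder sits at roughly (5.6, 7.3) before and (6.3, 7.9) after.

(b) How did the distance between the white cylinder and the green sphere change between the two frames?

-2.3

The distance was about 7.1 in the first image and 4.8 in the second, so they moved 2.3 units closer together.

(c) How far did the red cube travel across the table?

3.3

The red cube was near (10.4, 3.3) before and (8.1, 0.9) after, so it travelled √(2.3² + 2.4²) ≈ 3.3 units.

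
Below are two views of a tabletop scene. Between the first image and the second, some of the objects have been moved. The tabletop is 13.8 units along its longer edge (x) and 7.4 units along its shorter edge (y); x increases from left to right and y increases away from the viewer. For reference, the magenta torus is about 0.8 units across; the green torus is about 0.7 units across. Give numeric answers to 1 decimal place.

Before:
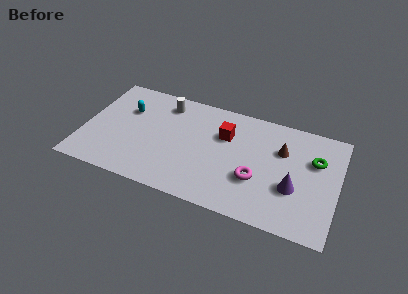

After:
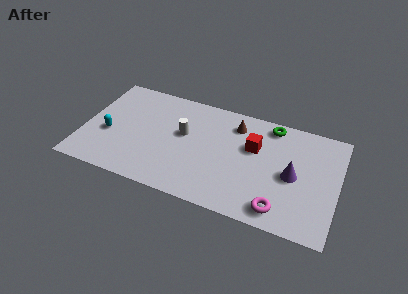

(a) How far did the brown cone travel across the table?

2.8

From (10.7, 5.0) to (8.1, 5.9), the brown cone covered √(2.6² + 0.9²) ≈ 2.8 units.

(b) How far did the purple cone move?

0.8

The purple cone moved from about (11.5, 2.7) to (11.4, 3.5), a distance of √(0.1² + 0.8²) ≈ 0.8.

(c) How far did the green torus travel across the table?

3.0

From (12.5, 4.9) to (10.0, 6.5), the green torus covered √(2.5² + 1.6²) ≈ 3.0 units.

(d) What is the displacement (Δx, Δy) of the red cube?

(1.6, -0.3)

The red cube started near (7.6, 5.0) and ended near (9.2, 4.7).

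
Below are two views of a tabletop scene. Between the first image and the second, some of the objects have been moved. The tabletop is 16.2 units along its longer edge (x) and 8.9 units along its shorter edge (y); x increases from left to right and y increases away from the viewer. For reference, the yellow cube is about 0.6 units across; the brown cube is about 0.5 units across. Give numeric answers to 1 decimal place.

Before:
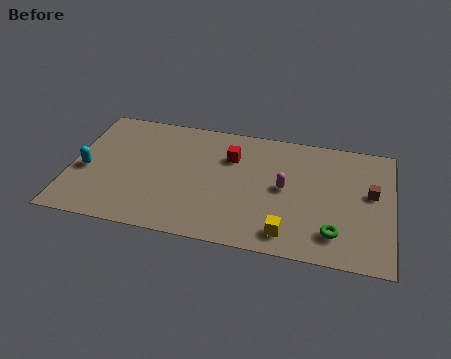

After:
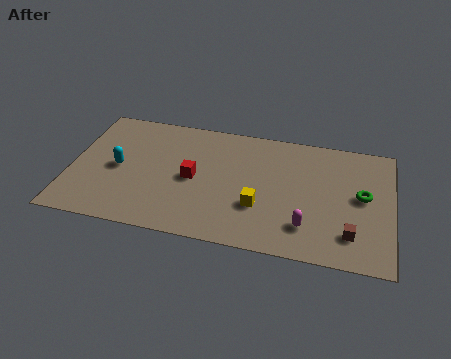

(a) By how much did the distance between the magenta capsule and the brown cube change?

-2.1

They were about 4.3 units apart before and 2.2 after — 2.1 units closer together.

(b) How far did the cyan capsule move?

1.7

The cyan capsule moved from about (0.8, 3.8) to (2.4, 4.3), a distance of √(1.6² + 0.5²) ≈ 1.7.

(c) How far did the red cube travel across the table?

2.7

From (8.0, 6.3) to (6.2, 4.3), the red cube covered √(1.8² + 2.0²) ≈ 2.7 units.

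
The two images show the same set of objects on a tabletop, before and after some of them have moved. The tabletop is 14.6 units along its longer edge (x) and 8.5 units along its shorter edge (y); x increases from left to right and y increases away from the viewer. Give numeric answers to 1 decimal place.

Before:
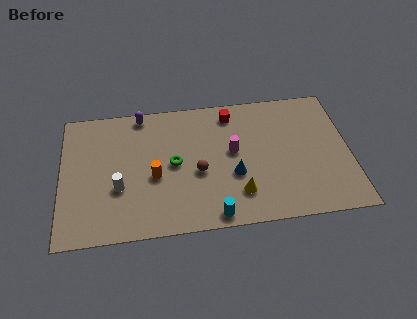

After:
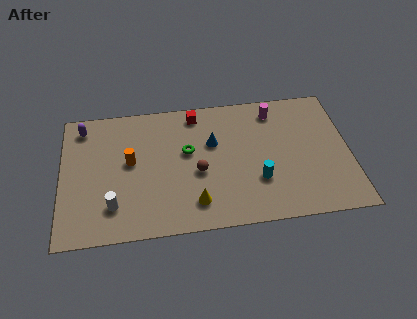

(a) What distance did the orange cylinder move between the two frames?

1.6

From (4.7, 3.6) to (3.5, 4.7), the orange cylinder covered √(1.2² + 1.1²) ≈ 1.6 units.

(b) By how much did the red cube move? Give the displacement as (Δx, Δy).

(-1.8, 0.2)

The red cube started near (8.7, 7.2) and ended near (6.9, 7.4).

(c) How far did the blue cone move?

2.4

The blue cone moved from about (8.7, 3.2) to (7.7, 5.4), a distance of √(1.0² + 2.2²) ≈ 2.4.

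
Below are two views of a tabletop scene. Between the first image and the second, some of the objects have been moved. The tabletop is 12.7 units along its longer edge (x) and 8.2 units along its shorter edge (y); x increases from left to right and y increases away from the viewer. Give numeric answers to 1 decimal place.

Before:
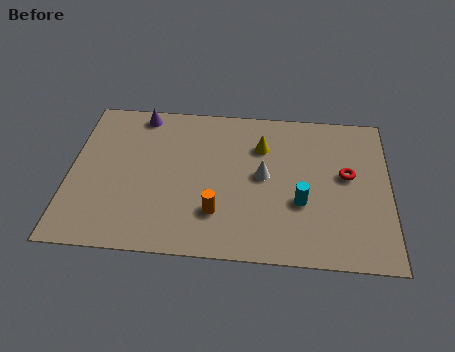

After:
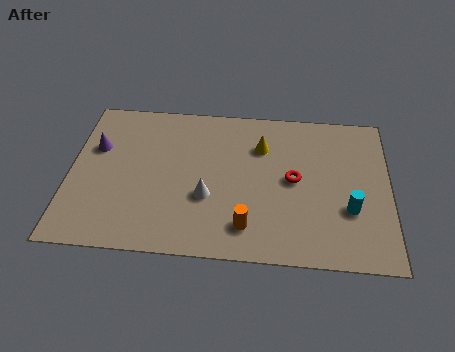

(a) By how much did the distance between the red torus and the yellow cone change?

-1.5

Before: roughly 3.6 units apart; after: 2.1. That's 1.5 units closer together.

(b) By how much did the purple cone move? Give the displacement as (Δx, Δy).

(-1.7, -2.0)

From the two frames, the purple cone sits at roughly (2.7, 7.3) before and (1.0, 5.3) after.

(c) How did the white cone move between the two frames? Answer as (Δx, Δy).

(-2.2, -1.3)

From the two frames, the white cone sits at roughly (7.7, 4.3) before and (5.5, 3.0) after.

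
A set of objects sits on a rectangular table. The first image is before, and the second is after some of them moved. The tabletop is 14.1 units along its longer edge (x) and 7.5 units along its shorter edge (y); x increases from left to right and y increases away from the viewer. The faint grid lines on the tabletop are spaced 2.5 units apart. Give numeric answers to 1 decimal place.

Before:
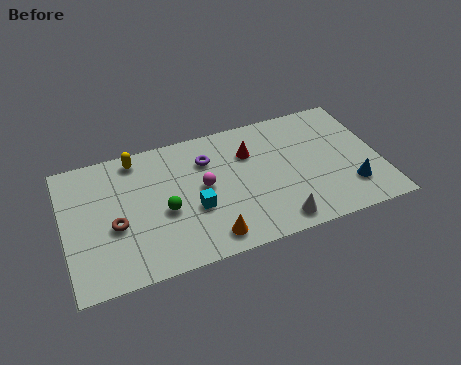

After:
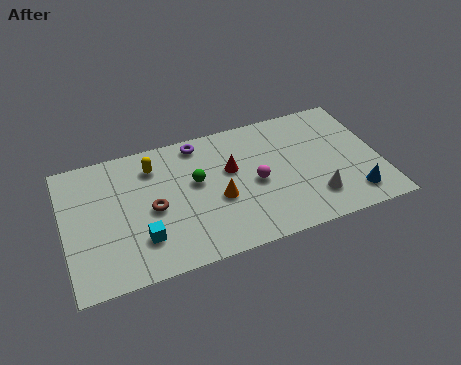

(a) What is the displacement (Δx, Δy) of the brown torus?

(1.7, 0.4)

The brown torus was at about (2.2, 3.1) and moved to about (3.9, 3.5).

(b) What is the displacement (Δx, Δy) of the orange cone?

(0.6, 2.0)

From the two frames, the orange cone sits at roughly (6.2, 1.1) before and (6.8, 3.1) after.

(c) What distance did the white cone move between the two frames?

2.0

The white cone moved from about (9.2, 1.0) to (11.0, 1.8), a distance of √(1.8² + 0.8²) ≈ 2.0.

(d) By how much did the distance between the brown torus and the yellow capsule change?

-1.3

They were about 3.7 units apart before and 2.4 after — 1.3 units closer together.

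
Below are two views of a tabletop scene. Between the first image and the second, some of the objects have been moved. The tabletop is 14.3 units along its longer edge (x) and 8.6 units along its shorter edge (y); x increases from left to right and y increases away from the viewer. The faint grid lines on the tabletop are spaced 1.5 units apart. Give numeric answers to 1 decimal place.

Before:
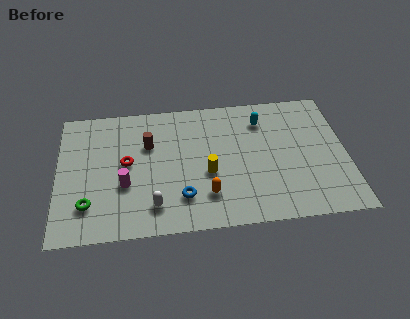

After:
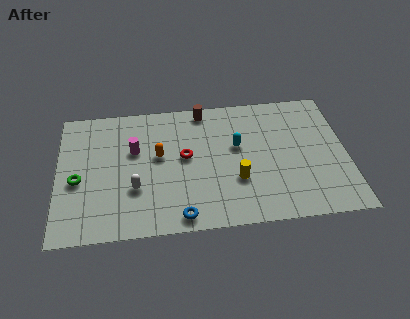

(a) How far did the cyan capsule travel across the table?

2.1

The cyan capsule moved from about (10.2, 6.7) to (8.9, 5.1), a distance of √(1.3² + 1.6²) ≈ 2.1.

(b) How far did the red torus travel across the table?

2.9

The red torus moved from about (3.4, 4.6) to (6.3, 4.7), a distance of √(2.9² + 0.1²) ≈ 2.9.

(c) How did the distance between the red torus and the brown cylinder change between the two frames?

+1.6

They were about 1.6 units apart before and 3.2 after — 1.6 units further apart.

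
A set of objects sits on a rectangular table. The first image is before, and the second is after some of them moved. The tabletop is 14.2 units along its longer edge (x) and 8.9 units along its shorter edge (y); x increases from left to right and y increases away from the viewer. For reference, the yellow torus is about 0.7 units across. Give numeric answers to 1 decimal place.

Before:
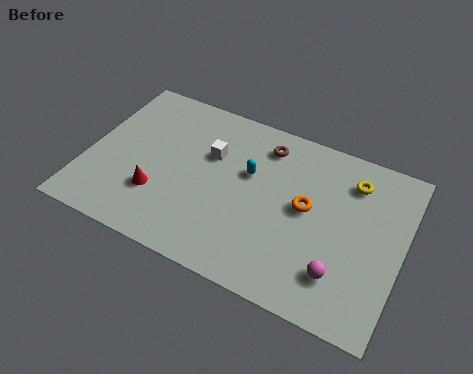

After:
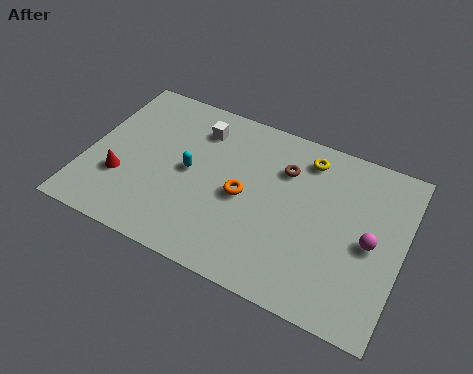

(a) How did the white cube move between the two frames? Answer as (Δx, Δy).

(-0.7, 1.2)

From the two frames, the white cube sits at roughly (5.4, 5.8) before and (4.7, 7.0) after.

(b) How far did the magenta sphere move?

2.4

The magenta sphere moved from about (11.7, 2.1) to (12.8, 4.2), a distance of √(1.1² + 2.1²) ≈ 2.4.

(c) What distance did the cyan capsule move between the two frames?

2.8

The cyan capsule was near (7.2, 5.5) before and (4.6, 4.5) after, so it travelled √(2.6² + 1.0²) ≈ 2.8 units.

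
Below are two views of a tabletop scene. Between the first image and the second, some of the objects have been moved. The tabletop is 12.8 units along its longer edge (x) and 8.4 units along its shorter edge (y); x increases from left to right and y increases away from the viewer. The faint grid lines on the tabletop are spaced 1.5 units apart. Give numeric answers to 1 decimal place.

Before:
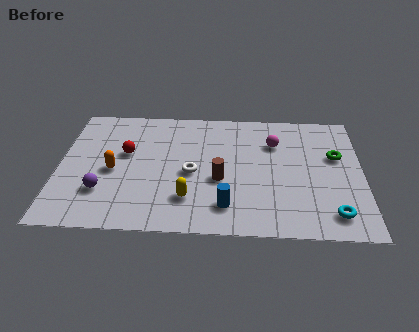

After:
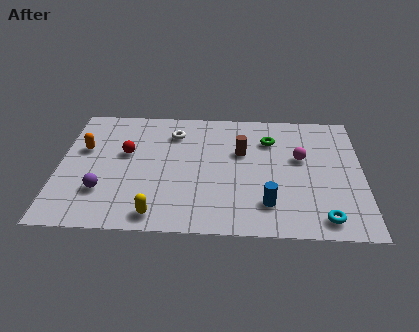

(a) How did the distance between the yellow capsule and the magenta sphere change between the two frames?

+1.9

Before: roughly 5.3 units apart; after: 7.2. That's 1.9 units further apart.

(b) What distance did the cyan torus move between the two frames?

0.5

The cyan torus was near (11.5, 1.4) before and (11.1, 1.1) after, so it travelled √(0.4² + 0.3²) ≈ 0.5 units.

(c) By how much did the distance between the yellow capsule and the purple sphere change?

-0.9

They were about 3.6 units apart before and 2.7 after — 0.9 units closer together.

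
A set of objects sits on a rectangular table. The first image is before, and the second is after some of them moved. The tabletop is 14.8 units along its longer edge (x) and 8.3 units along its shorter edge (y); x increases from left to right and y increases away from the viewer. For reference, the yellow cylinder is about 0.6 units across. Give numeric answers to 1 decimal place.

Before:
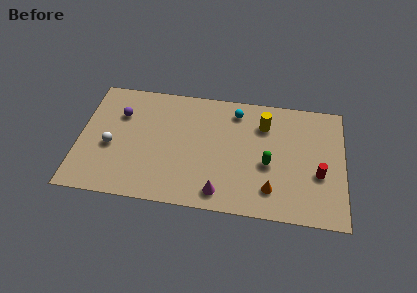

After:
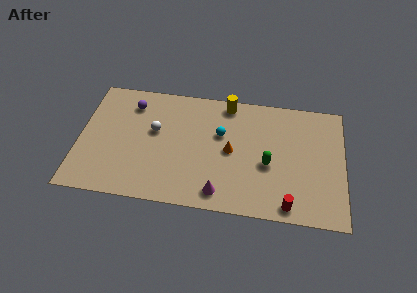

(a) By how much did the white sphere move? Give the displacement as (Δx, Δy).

(2.4, 1.4)

The white sphere started near (1.8, 3.5) and ended near (4.2, 4.9).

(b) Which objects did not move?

the magenta cone and the green capsule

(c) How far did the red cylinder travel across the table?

2.8

The red cylinder was near (13.4, 3.2) before and (11.8, 0.9) after, so it travelled √(1.6² + 2.3²) ≈ 2.8 units.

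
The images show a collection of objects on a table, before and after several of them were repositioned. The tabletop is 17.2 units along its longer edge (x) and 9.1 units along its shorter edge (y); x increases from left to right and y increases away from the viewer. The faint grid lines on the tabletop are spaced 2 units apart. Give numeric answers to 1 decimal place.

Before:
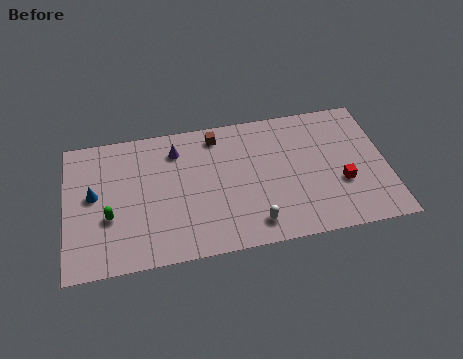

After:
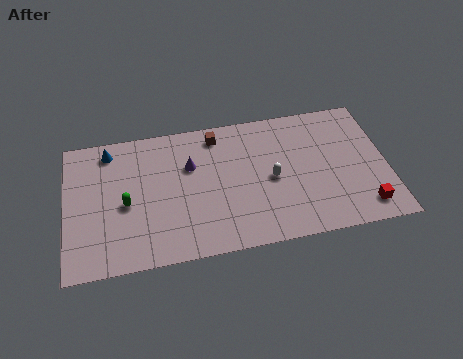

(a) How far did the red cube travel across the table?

2.1

The red cube was near (14.7, 3.3) before and (15.8, 1.5) after, so it travelled √(1.1² + 1.8²) ≈ 2.1 units.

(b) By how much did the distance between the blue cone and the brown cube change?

-1.5

The distance was about 7.3 in the first image and 5.8 in the second, so they moved 1.5 units closer together.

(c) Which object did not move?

the brown cube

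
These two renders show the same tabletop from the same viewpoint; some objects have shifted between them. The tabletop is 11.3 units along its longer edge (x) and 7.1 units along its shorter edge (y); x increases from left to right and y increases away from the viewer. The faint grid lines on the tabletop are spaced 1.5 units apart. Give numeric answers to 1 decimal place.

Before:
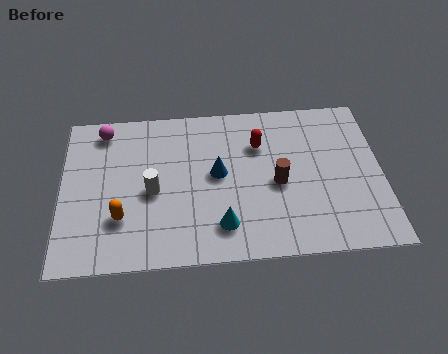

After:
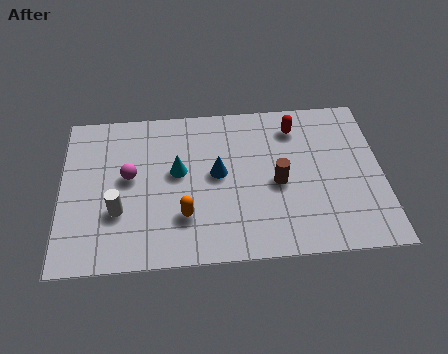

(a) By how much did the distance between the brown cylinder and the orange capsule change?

-2.1

Before: roughly 5.6 units apart; after: 3.5. That's 2.1 units closer together.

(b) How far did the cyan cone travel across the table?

2.9

The cyan cone was near (5.6, 1.5) before and (4.1, 4.0) after, so it travelled √(1.5² + 2.5²) ≈ 2.9 units.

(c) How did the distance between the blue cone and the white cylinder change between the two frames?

+1.4

The distance was about 2.4 in the first image and 3.8 in the second, so they moved 1.4 units further apart.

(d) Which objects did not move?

the blue cone and the brown cylinder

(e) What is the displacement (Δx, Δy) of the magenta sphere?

(0.9, -2.2)

From the two frames, the magenta sphere sits at roughly (1.5, 6.1) before and (2.4, 3.9) after.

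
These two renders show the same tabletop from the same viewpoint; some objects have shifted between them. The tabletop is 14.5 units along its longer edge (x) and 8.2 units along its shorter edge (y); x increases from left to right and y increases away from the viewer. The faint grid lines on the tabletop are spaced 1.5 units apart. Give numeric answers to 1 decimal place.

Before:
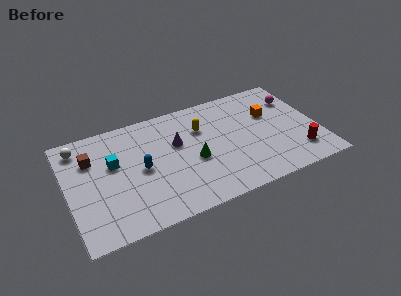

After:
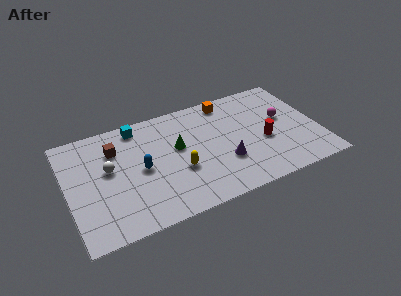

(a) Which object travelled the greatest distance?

the purple cone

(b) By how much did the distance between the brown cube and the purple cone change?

+1.9

The distance was about 4.9 in the first image and 6.8 in the second, so they moved 1.9 units further apart.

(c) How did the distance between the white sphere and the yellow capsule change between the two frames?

-2.9

They were about 7.1 units apart before and 4.2 after — 2.9 units closer together.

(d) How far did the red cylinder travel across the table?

2.4

The red cylinder was near (13.1, 1.8) before and (11.3, 3.4) after, so it travelled √(1.8² + 1.6²) ≈ 2.4 units.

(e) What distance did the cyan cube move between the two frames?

2.7

The cyan cube was near (2.7, 5.0) before and (4.3, 7.2) after, so it travelled √(1.6² + 2.2²) ≈ 2.7 units.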